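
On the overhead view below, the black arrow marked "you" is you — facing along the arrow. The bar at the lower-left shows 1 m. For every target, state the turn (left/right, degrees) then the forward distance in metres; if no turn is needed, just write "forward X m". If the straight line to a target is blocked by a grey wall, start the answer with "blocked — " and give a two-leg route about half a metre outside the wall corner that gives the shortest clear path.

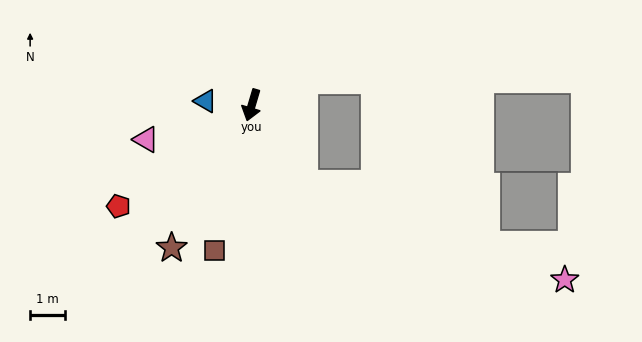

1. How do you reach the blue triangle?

turn right 79°, forward 1.3 m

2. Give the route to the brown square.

turn left 2°, forward 4.3 m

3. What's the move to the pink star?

blocked — turn left 49°, forward 2.7 m, then turn left 37°, forward 8.0 m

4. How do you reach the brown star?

turn right 13°, forward 4.7 m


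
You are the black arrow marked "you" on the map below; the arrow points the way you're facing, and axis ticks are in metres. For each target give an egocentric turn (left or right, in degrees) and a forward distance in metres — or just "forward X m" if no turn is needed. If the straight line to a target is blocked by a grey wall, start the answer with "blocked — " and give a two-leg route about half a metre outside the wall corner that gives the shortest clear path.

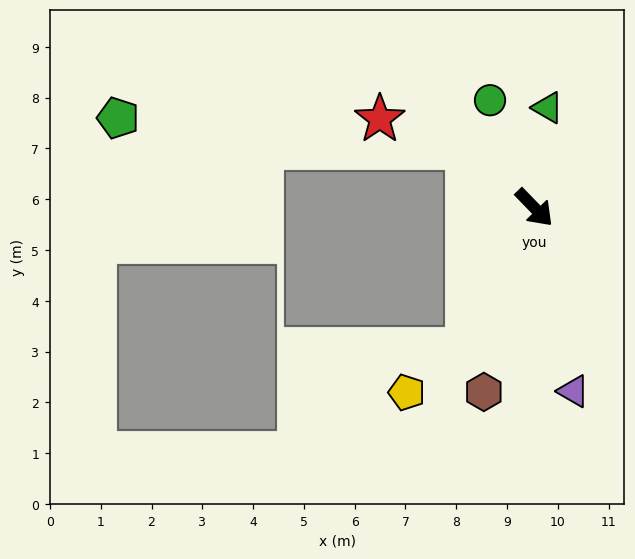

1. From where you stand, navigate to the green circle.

turn left 158°, forward 2.3 m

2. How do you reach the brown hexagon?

turn right 59°, forward 3.8 m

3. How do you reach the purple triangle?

turn right 32°, forward 3.7 m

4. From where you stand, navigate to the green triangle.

turn left 128°, forward 2.0 m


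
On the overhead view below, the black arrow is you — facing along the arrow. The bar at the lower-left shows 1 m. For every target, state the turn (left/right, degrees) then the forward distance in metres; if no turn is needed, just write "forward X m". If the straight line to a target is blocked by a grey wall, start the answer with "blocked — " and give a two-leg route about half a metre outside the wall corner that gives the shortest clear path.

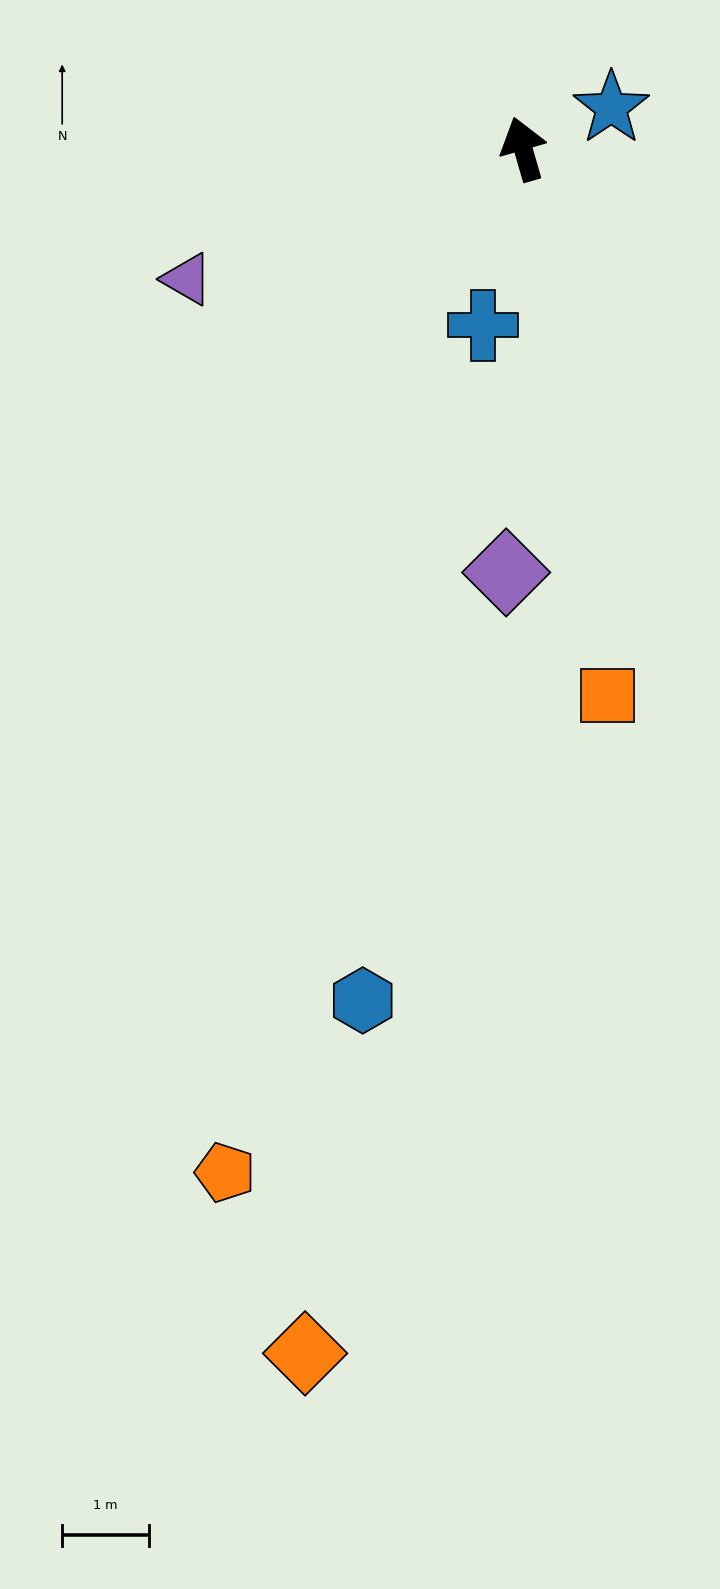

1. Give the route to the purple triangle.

turn left 95°, forward 4.2 m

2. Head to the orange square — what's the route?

turn left 173°, forward 6.4 m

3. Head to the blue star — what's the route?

turn right 81°, forward 1.1 m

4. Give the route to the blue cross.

turn left 151°, forward 2.1 m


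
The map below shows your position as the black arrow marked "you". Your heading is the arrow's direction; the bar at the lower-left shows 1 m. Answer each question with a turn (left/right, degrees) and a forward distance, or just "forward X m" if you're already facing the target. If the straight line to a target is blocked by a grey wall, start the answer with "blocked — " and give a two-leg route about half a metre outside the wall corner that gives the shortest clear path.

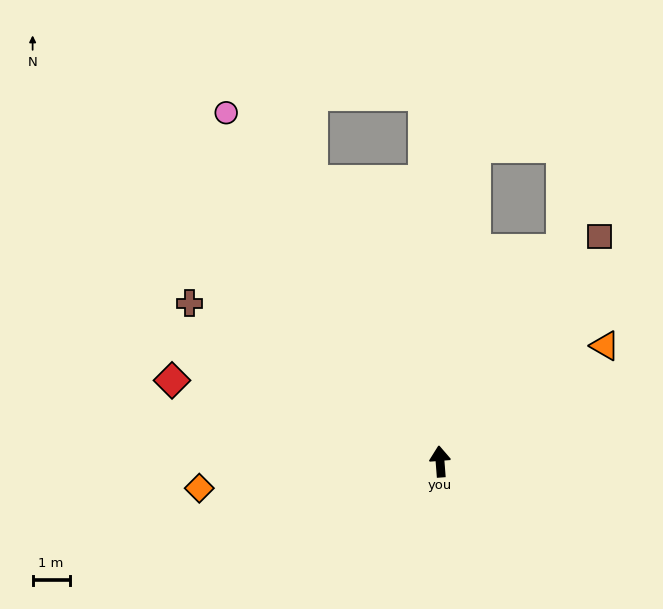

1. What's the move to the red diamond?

turn left 69°, forward 7.6 m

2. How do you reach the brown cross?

turn left 53°, forward 8.0 m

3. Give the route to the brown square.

turn right 40°, forward 7.5 m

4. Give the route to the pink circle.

turn left 27°, forward 11.1 m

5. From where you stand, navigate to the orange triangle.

turn right 59°, forward 5.5 m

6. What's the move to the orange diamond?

turn left 92°, forward 6.6 m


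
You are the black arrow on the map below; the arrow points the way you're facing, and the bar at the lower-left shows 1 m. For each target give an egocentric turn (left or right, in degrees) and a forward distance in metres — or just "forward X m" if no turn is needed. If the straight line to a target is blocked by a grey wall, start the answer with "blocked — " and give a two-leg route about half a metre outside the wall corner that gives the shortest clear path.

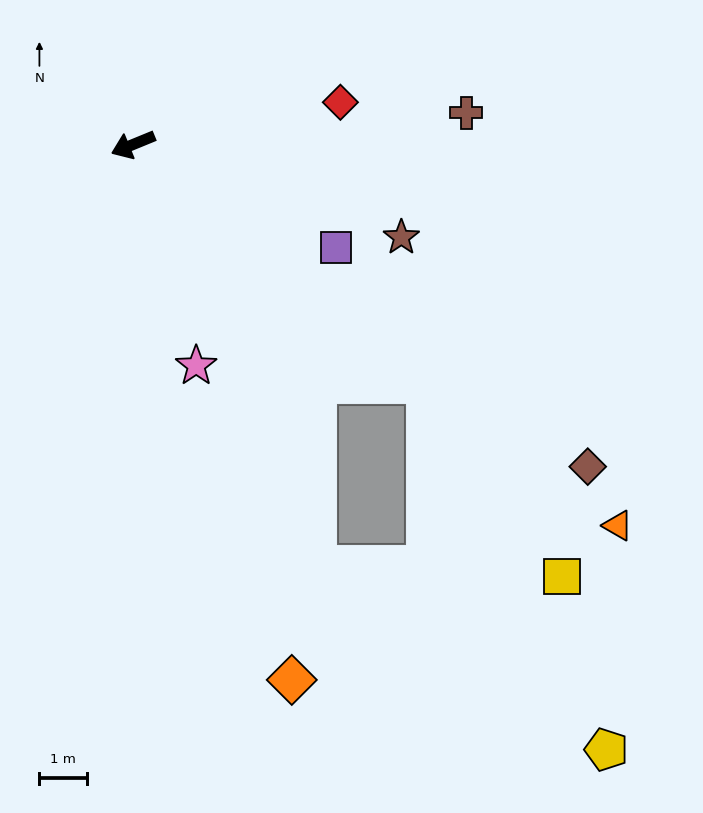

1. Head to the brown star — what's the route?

turn left 139°, forward 5.9 m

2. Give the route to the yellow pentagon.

blocked — turn left 118°, forward 7.9 m, then turn right 24°, forward 8.5 m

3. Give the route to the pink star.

turn left 84°, forward 4.8 m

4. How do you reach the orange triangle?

turn left 120°, forward 12.9 m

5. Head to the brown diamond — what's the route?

turn left 122°, forward 11.6 m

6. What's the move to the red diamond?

turn left 169°, forward 4.4 m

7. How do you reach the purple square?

turn left 131°, forward 4.8 m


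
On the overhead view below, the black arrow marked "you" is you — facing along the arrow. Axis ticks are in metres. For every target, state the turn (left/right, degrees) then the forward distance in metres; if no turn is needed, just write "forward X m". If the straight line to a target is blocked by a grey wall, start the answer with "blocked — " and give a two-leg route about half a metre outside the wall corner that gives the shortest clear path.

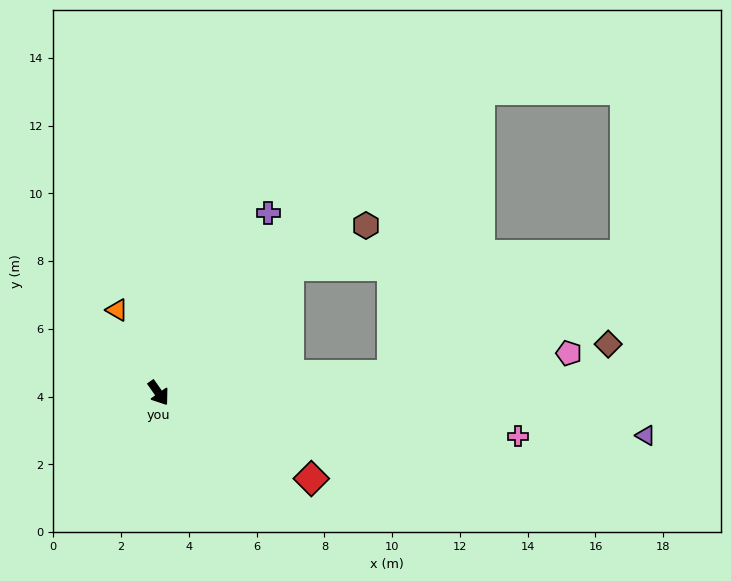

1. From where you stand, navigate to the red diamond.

turn left 26°, forward 5.2 m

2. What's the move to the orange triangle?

turn left 171°, forward 2.7 m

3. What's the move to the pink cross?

turn left 48°, forward 10.7 m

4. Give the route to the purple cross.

turn left 113°, forward 6.2 m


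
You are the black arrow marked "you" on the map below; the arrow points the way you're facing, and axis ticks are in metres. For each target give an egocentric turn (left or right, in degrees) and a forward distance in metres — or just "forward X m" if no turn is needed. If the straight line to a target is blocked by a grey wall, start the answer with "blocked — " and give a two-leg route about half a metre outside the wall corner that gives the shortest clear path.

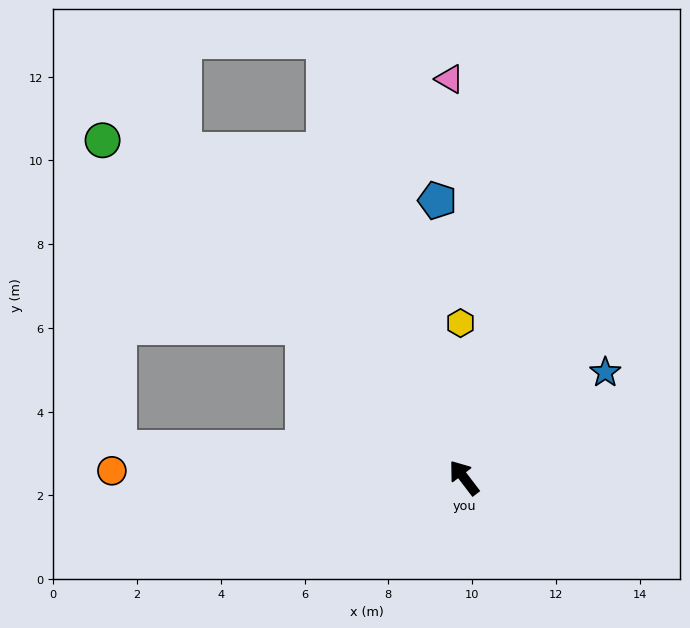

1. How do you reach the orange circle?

turn left 52°, forward 8.4 m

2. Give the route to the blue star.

turn right 91°, forward 4.2 m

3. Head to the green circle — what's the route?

turn left 10°, forward 11.8 m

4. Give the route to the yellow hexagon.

turn right 36°, forward 3.7 m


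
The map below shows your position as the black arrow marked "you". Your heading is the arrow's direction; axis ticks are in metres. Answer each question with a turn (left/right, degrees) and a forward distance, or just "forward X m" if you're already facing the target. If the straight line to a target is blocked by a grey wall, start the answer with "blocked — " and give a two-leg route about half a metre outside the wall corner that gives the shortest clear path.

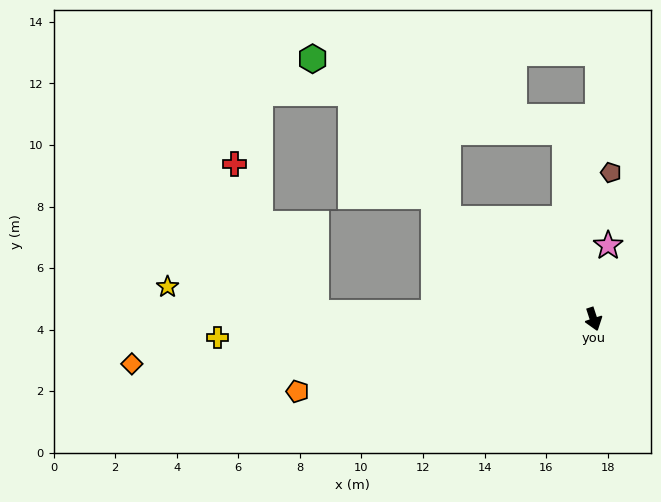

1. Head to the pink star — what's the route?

turn left 151°, forward 2.4 m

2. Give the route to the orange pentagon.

turn right 94°, forward 9.9 m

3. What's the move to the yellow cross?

turn right 105°, forward 12.2 m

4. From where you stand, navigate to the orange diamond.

turn right 103°, forward 15.1 m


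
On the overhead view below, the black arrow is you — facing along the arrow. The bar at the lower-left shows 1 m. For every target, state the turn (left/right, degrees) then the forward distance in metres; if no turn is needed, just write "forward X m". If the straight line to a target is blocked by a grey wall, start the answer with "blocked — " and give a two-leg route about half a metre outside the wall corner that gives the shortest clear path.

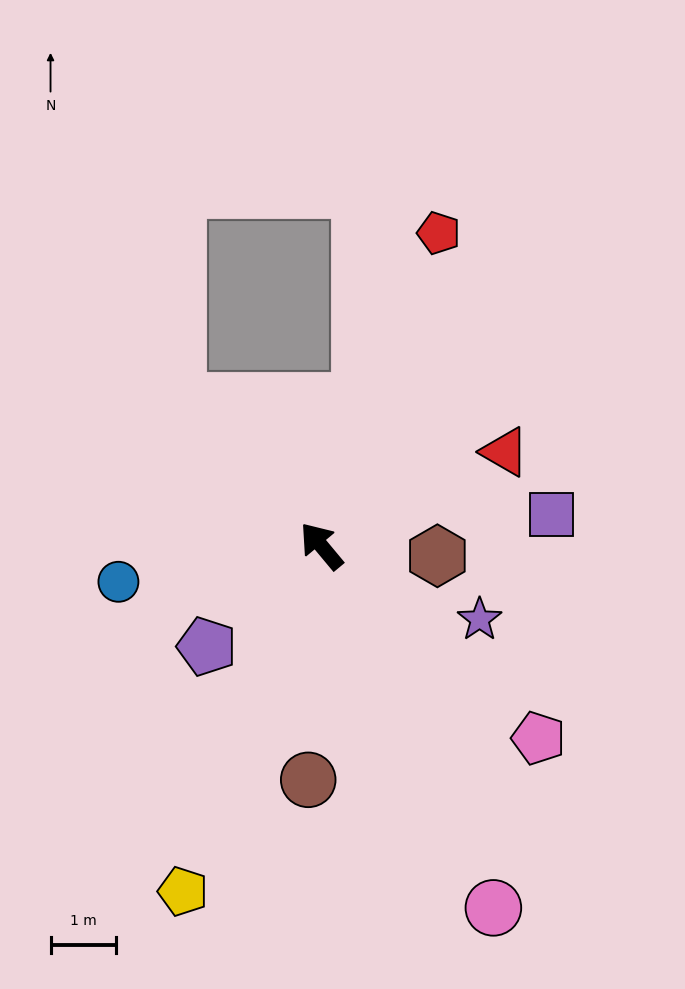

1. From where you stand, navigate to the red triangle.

turn right 103°, forward 3.1 m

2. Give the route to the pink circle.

turn left 166°, forward 6.1 m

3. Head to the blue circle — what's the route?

turn left 60°, forward 3.1 m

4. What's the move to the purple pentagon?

turn left 92°, forward 2.3 m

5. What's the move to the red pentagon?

turn right 60°, forward 5.1 m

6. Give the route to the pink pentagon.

turn right 171°, forward 4.4 m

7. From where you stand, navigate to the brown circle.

turn left 137°, forward 3.6 m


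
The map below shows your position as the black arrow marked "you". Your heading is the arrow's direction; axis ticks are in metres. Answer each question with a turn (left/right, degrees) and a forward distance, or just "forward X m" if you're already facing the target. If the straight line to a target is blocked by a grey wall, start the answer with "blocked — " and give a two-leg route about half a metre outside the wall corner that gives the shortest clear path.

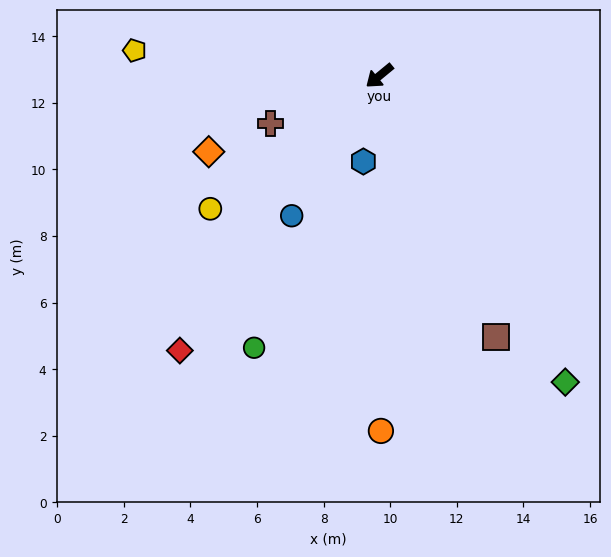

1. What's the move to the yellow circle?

forward 6.5 m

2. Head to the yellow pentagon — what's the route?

turn right 45°, forward 7.4 m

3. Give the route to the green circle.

turn left 26°, forward 9.0 m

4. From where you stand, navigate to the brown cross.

turn right 16°, forward 3.6 m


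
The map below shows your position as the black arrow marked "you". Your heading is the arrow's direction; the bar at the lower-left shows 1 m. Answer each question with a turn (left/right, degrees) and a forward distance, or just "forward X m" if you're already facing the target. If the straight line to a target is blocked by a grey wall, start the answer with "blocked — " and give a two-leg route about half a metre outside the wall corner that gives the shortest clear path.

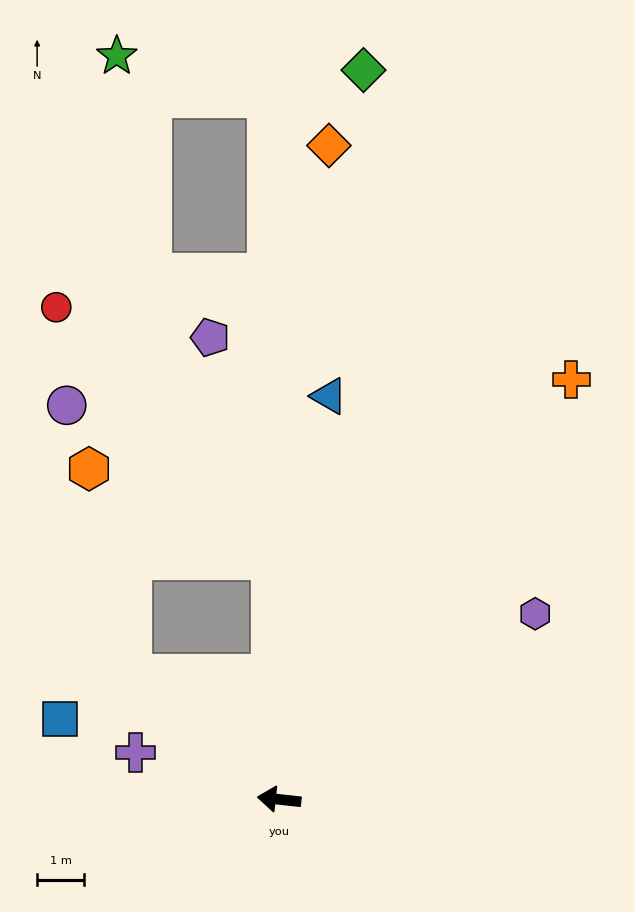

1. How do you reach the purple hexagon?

turn right 138°, forward 6.8 m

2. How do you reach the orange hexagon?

blocked — turn right 34°, forward 4.1 m, then turn right 38°, forward 4.5 m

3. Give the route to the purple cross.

turn right 12°, forward 3.2 m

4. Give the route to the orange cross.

turn right 119°, forward 10.9 m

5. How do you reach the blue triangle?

turn right 91°, forward 8.7 m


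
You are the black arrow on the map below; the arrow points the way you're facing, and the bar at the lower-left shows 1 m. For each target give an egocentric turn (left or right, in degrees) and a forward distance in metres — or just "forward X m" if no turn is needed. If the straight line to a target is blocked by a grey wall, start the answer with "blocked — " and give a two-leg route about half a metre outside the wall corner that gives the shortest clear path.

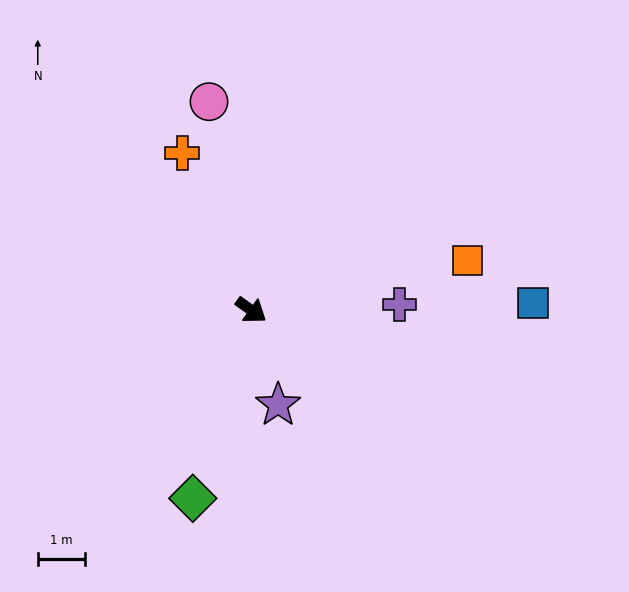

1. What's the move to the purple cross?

turn left 38°, forward 3.1 m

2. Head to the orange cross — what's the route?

turn left 149°, forward 3.6 m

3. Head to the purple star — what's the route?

turn right 39°, forward 2.1 m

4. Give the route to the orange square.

turn left 49°, forward 4.7 m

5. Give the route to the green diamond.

turn right 72°, forward 4.2 m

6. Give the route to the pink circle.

turn left 137°, forward 4.5 m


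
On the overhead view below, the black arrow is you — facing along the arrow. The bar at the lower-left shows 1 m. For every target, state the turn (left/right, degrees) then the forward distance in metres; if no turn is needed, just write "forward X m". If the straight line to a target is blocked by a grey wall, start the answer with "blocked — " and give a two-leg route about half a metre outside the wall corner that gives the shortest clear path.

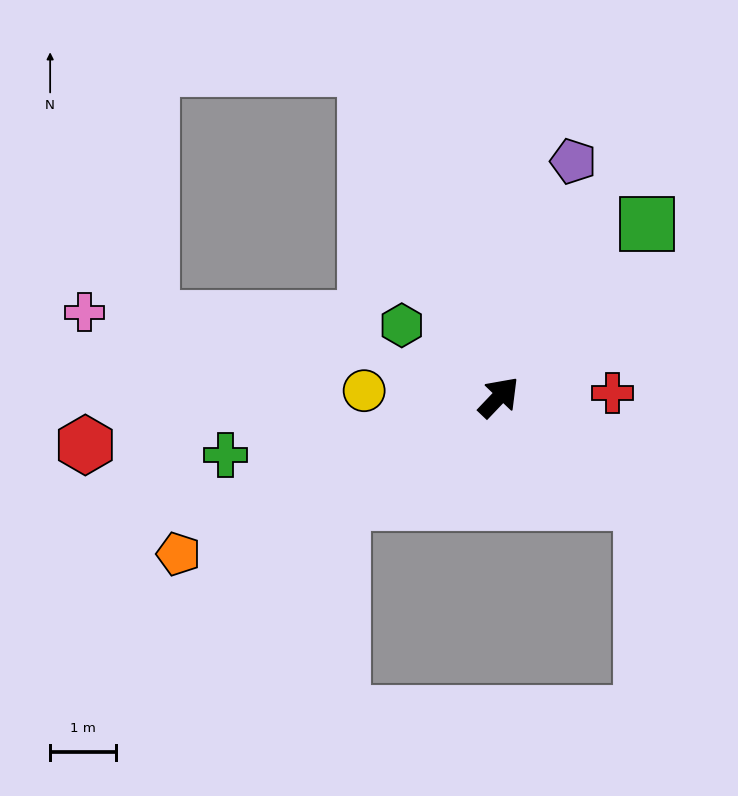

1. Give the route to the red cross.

turn right 45°, forward 1.7 m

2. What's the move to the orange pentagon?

turn left 160°, forward 5.4 m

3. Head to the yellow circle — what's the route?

turn left 131°, forward 2.1 m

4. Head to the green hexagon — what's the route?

turn left 97°, forward 1.8 m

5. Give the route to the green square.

turn left 3°, forward 3.5 m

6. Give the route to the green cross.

turn left 146°, forward 4.3 m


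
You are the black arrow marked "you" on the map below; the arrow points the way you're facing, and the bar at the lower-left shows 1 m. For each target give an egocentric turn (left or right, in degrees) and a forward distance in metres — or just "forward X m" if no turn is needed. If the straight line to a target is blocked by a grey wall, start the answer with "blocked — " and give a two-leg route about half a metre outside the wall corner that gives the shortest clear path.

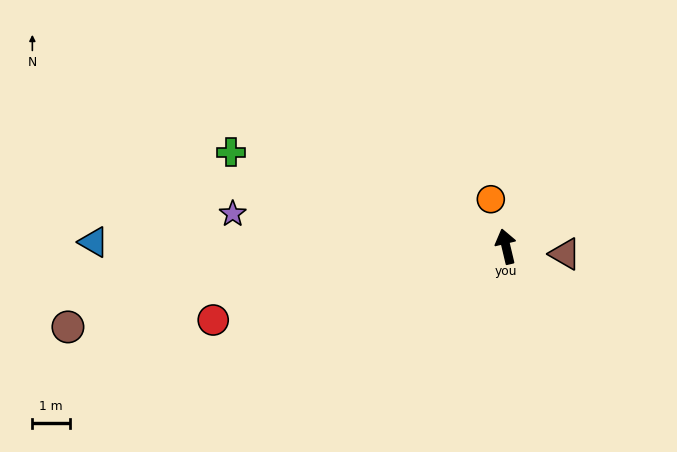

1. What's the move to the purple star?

turn left 70°, forward 7.3 m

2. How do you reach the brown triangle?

turn right 111°, forward 1.6 m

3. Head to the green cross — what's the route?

turn left 58°, forward 7.7 m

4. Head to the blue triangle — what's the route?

turn left 76°, forward 11.0 m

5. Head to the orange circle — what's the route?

turn left 5°, forward 1.3 m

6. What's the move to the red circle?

turn left 91°, forward 8.0 m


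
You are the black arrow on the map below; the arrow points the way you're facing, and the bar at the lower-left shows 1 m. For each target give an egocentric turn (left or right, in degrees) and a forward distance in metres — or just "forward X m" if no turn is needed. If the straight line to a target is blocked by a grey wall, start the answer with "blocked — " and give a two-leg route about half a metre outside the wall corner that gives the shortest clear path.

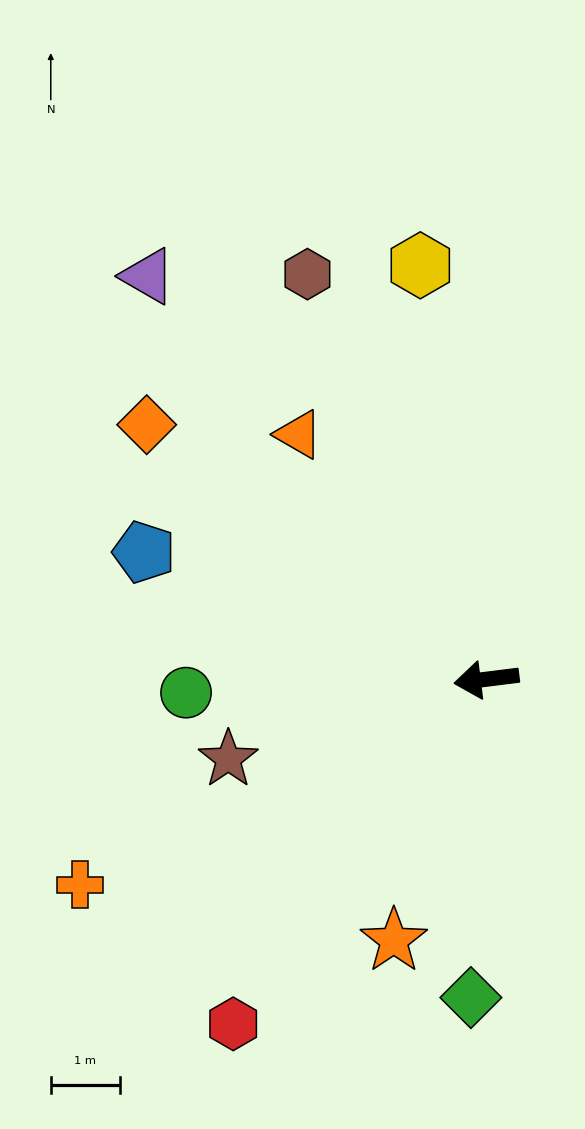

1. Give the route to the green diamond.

turn left 80°, forward 4.6 m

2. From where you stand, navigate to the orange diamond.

turn right 44°, forward 6.1 m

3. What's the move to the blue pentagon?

turn right 28°, forward 5.3 m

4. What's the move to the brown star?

turn left 10°, forward 3.9 m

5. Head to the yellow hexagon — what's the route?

turn right 88°, forward 6.1 m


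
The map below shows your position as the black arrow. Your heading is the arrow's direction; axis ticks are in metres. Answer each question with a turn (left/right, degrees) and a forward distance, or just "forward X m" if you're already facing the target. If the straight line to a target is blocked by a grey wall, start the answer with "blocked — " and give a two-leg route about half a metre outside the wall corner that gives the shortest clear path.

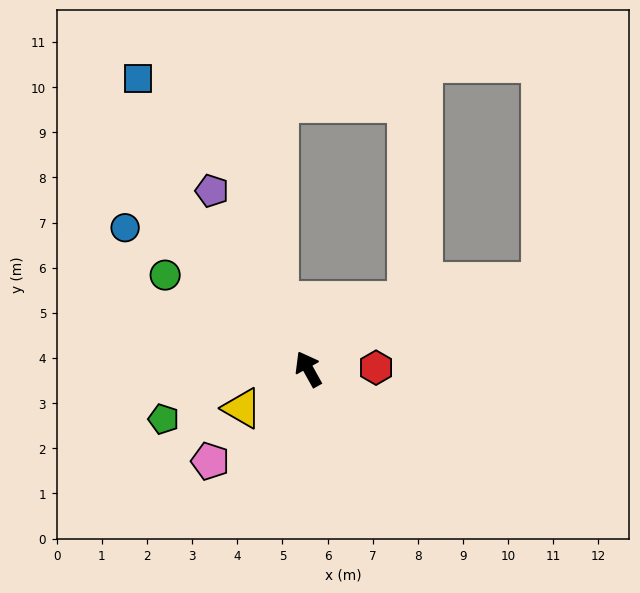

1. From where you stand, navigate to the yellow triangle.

turn left 92°, forward 1.7 m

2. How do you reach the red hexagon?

turn right 118°, forward 1.5 m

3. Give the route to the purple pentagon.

forward 4.5 m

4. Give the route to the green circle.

turn left 28°, forward 3.8 m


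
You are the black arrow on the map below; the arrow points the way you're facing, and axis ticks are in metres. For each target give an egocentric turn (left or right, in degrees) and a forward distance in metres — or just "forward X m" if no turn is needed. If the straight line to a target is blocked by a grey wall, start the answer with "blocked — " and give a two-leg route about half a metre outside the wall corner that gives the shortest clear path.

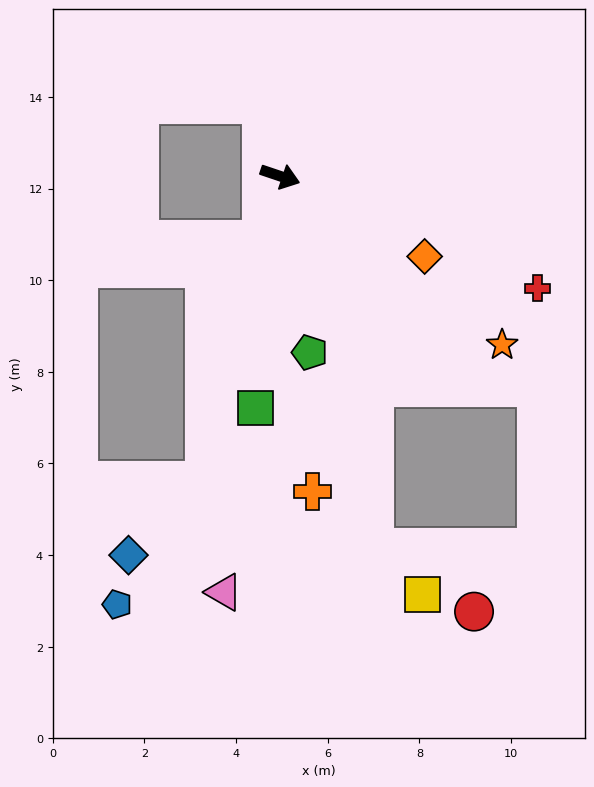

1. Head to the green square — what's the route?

turn right 77°, forward 5.1 m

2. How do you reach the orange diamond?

turn right 10°, forward 3.6 m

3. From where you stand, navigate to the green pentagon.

turn right 62°, forward 3.9 m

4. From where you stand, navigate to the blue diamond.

blocked — turn right 85°, forward 6.8 m, then turn right 32°, forward 2.3 m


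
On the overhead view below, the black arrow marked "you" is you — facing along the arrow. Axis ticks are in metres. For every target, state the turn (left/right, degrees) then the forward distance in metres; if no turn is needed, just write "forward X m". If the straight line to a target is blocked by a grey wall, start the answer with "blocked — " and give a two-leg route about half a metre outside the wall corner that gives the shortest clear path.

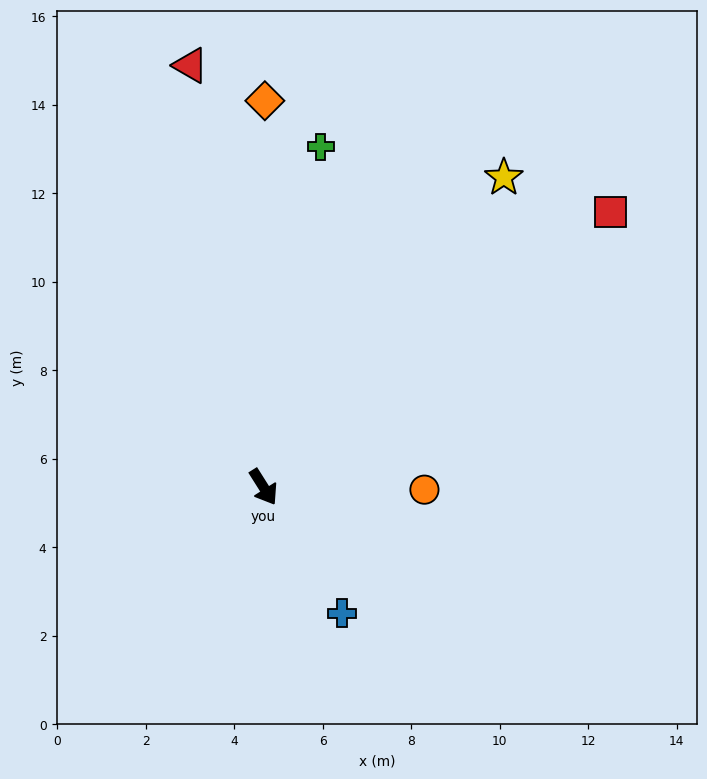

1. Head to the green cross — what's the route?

turn left 138°, forward 7.8 m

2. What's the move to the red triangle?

turn left 158°, forward 9.7 m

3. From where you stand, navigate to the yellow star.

turn left 110°, forward 8.9 m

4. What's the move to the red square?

turn left 96°, forward 10.0 m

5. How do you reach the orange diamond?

turn left 148°, forward 8.7 m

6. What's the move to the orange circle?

turn left 57°, forward 3.6 m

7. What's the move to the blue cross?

forward 3.4 m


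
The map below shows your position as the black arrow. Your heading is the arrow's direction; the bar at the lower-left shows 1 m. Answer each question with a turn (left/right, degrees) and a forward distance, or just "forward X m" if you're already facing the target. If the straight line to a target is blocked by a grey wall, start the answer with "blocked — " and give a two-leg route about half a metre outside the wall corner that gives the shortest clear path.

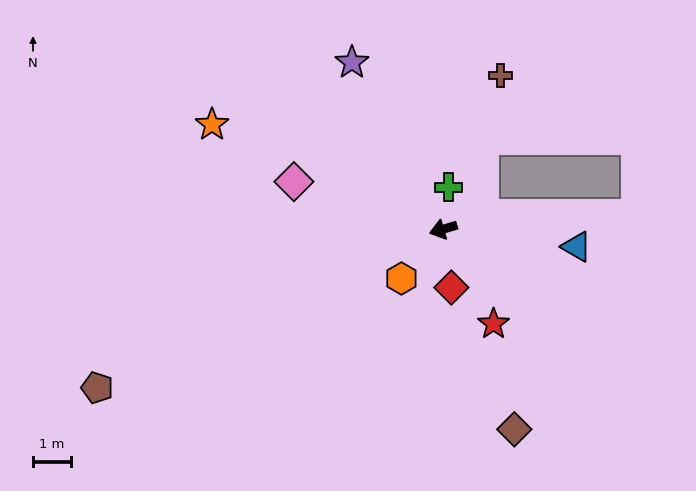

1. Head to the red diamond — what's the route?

turn left 81°, forward 1.6 m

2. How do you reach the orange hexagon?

turn left 33°, forward 1.7 m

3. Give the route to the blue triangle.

turn left 156°, forward 3.6 m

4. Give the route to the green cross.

turn right 114°, forward 1.1 m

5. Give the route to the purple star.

turn right 78°, forward 5.1 m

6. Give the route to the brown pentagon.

turn left 8°, forward 10.1 m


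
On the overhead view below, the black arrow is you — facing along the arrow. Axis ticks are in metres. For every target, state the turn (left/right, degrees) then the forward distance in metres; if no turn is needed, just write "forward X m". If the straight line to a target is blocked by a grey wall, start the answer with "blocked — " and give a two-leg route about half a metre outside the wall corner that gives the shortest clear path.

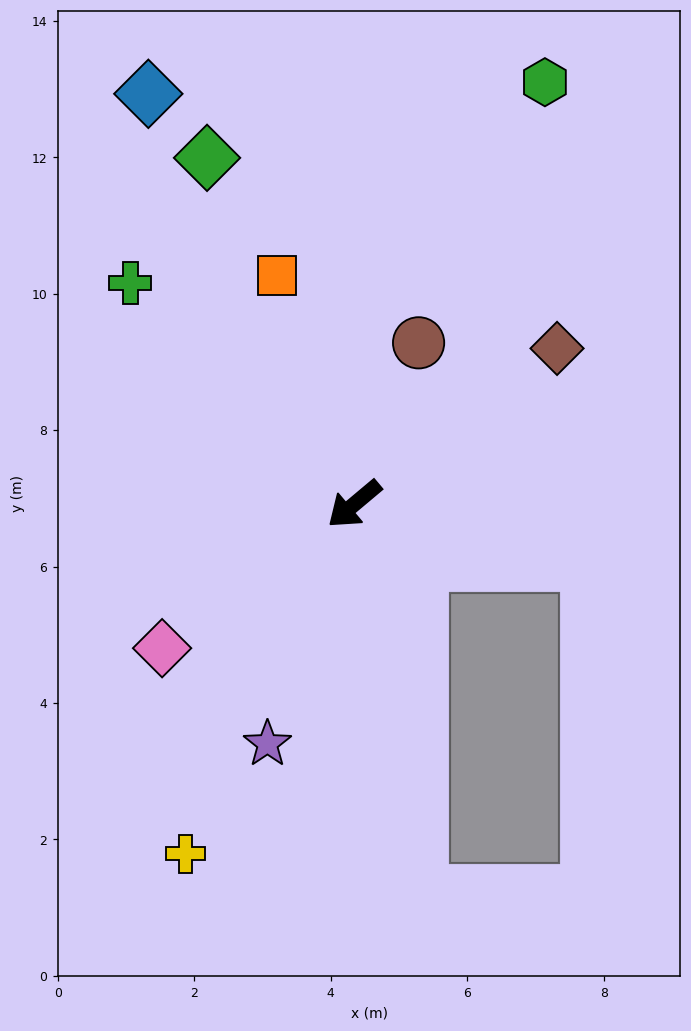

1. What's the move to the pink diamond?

turn right 3°, forward 3.5 m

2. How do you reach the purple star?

turn left 30°, forward 3.7 m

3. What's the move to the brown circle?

turn right 152°, forward 2.5 m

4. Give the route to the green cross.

turn right 85°, forward 4.6 m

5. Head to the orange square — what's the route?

turn right 111°, forward 3.5 m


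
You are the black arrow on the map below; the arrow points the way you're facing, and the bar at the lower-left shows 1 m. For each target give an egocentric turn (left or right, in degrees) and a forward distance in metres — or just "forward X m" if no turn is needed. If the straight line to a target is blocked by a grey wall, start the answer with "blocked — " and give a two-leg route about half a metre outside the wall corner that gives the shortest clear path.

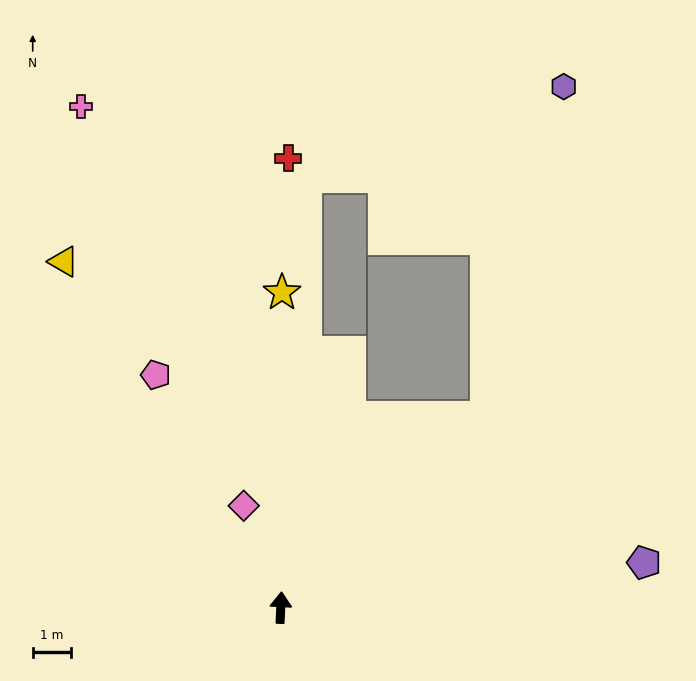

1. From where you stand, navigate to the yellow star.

turn left 2°, forward 8.2 m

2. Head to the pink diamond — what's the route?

turn left 23°, forward 2.8 m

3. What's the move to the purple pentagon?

turn right 80°, forward 9.6 m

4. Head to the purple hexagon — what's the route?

blocked — turn right 45°, forward 7.3 m, then turn left 35°, forward 8.9 m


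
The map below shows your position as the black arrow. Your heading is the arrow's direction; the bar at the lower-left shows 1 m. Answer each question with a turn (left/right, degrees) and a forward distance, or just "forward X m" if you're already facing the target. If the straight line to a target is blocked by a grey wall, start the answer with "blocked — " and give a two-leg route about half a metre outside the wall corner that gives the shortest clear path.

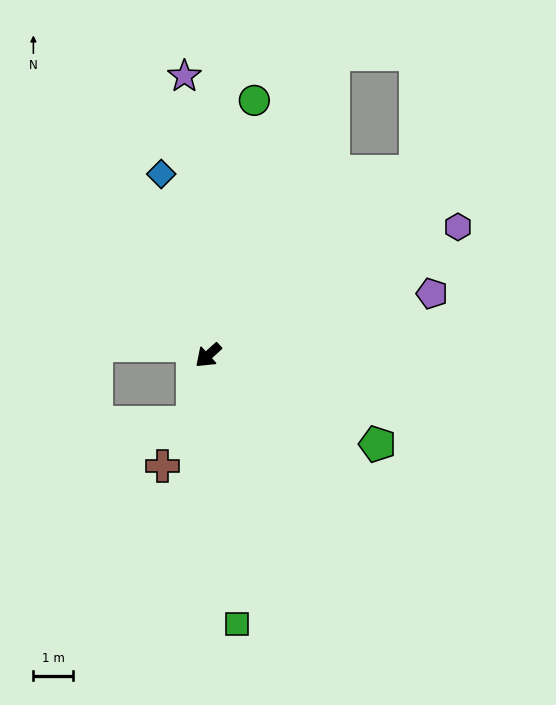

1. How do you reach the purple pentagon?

turn left 153°, forward 5.8 m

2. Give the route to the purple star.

turn right 127°, forward 7.0 m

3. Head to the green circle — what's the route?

turn right 142°, forward 6.5 m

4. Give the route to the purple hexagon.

turn left 165°, forward 7.0 m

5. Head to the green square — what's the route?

turn left 54°, forward 6.8 m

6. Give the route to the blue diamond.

turn right 118°, forward 4.7 m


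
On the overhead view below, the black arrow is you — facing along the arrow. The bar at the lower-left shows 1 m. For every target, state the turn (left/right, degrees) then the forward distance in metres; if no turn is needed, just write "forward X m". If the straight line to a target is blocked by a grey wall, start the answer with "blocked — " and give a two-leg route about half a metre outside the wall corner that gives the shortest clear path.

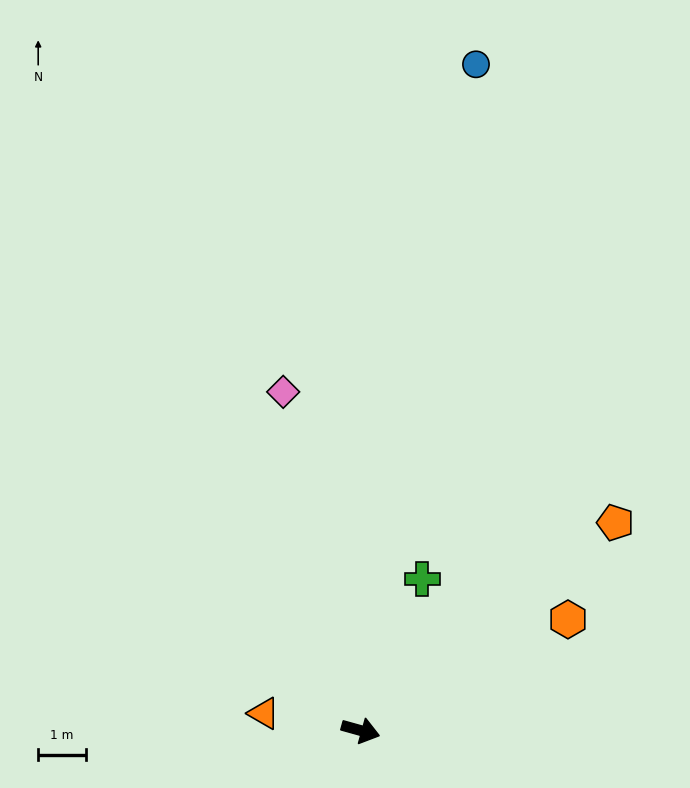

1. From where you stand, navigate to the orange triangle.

turn right 174°, forward 2.1 m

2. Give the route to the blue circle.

turn left 96°, forward 14.2 m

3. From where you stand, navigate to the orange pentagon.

turn left 55°, forward 6.9 m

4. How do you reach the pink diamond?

turn left 118°, forward 7.3 m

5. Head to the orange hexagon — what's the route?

turn left 44°, forward 5.0 m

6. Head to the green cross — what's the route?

turn left 83°, forward 3.4 m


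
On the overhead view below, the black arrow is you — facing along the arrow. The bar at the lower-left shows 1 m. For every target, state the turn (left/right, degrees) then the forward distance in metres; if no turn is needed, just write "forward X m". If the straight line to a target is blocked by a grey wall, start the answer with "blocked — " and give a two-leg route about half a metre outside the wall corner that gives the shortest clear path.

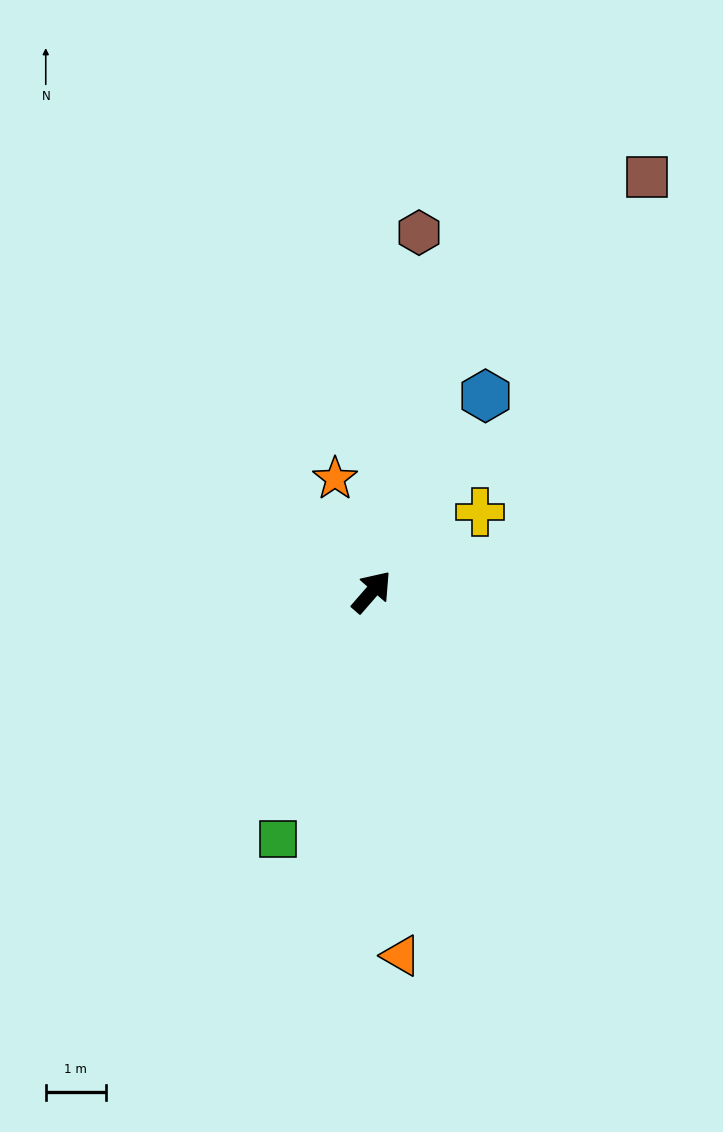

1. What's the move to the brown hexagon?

turn left 34°, forward 6.0 m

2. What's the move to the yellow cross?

turn right 13°, forward 2.2 m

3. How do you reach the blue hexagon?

turn left 11°, forward 3.8 m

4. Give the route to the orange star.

turn left 59°, forward 2.0 m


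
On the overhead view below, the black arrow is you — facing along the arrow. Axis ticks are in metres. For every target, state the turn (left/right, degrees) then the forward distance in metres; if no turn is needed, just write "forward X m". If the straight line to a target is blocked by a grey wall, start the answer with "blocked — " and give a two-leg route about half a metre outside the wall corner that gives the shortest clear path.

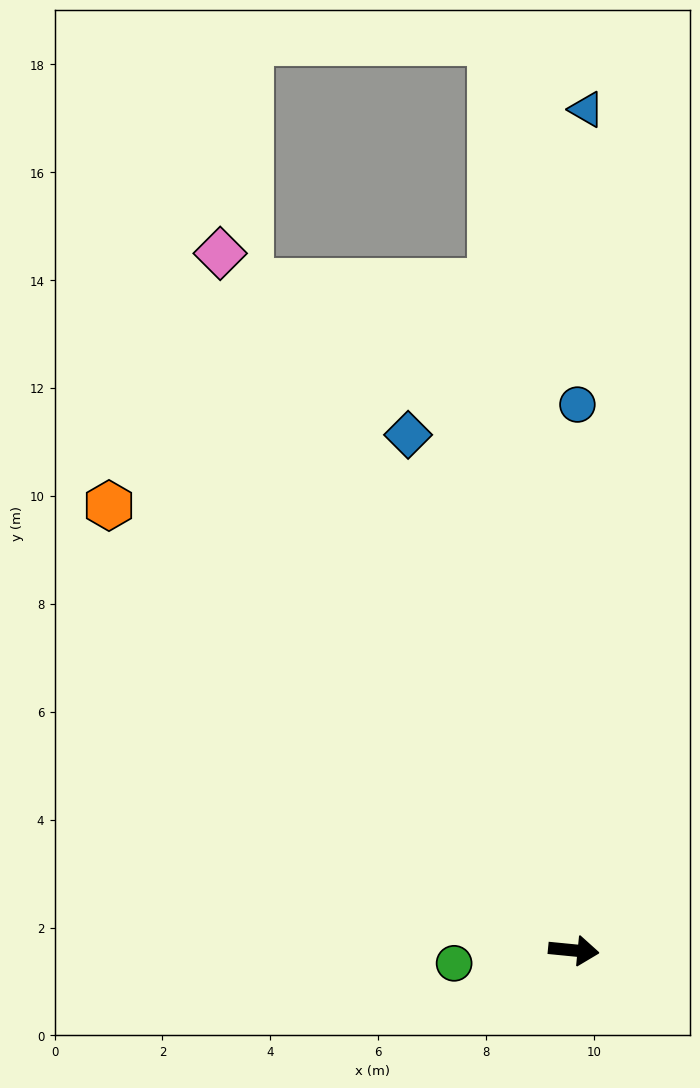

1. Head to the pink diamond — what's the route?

turn left 122°, forward 14.5 m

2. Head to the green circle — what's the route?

turn right 168°, forward 2.2 m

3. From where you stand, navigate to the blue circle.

turn left 95°, forward 10.1 m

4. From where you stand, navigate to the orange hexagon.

turn left 142°, forward 11.9 m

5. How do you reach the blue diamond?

turn left 113°, forward 10.0 m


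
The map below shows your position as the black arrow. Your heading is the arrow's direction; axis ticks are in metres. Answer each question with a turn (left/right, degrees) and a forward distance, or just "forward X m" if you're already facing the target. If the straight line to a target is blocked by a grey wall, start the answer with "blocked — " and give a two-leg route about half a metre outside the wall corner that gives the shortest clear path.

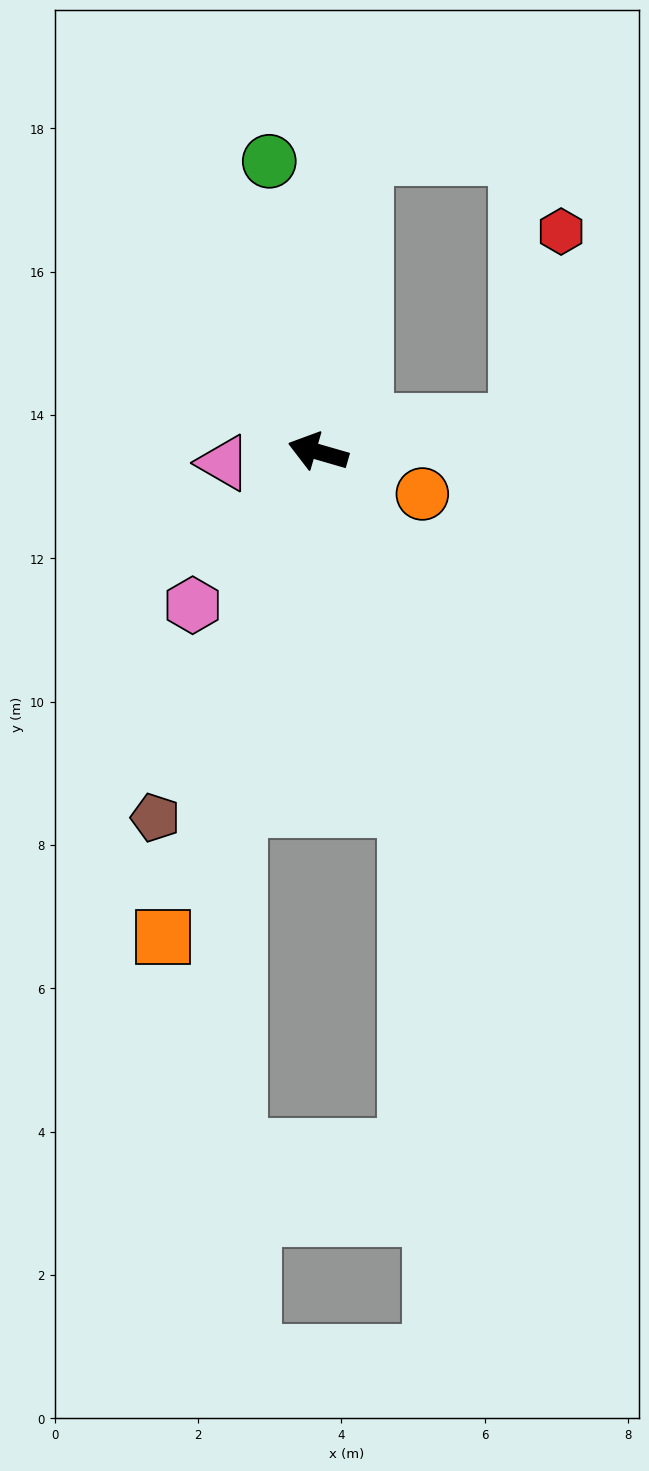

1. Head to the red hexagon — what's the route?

blocked — turn right 156°, forward 2.8 m, then turn left 70°, forward 2.7 m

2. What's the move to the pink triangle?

turn left 23°, forward 1.3 m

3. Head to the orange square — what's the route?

turn left 88°, forward 7.1 m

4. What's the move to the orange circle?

turn left 174°, forward 1.6 m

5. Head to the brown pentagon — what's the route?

turn left 82°, forward 5.6 m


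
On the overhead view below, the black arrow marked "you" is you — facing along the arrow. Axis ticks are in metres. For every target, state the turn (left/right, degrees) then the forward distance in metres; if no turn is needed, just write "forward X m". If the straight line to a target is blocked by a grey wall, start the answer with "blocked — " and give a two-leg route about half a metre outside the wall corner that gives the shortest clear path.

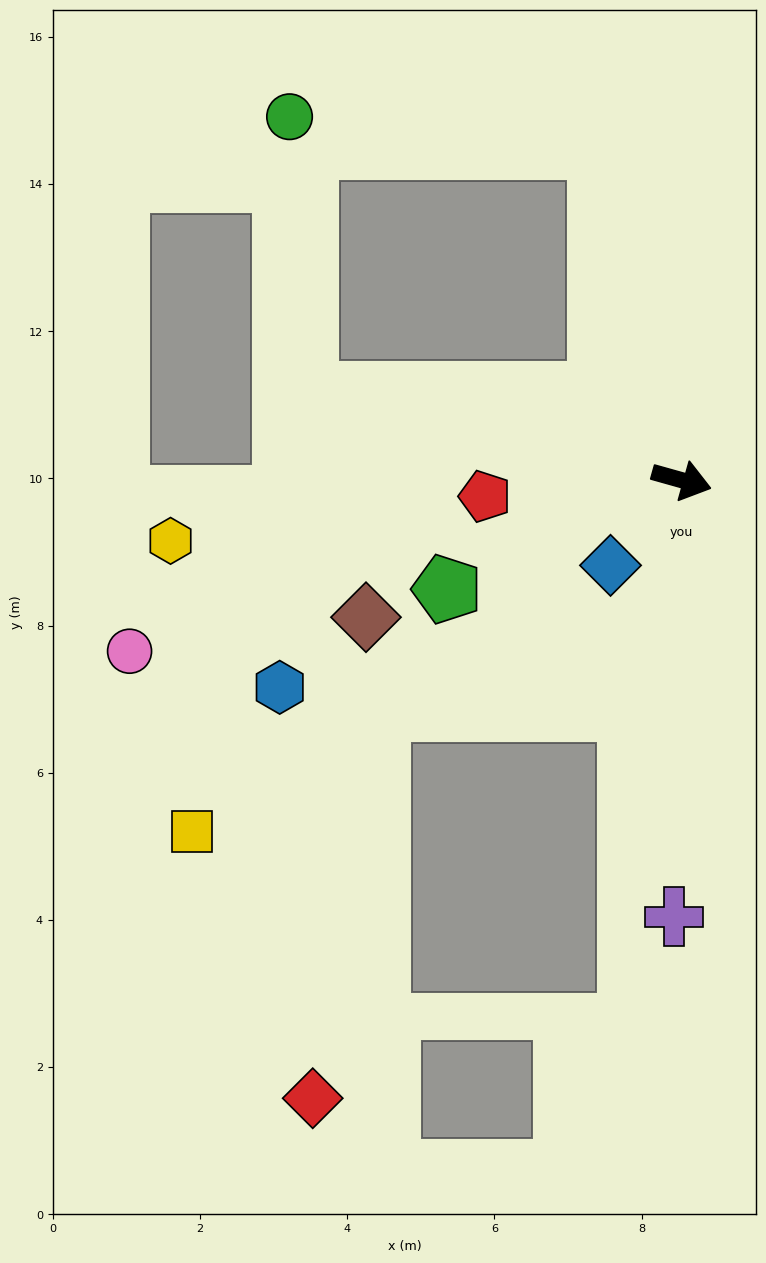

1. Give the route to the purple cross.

turn right 75°, forward 5.9 m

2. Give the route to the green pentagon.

turn right 139°, forward 3.5 m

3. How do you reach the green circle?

blocked — turn left 120°, forward 4.6 m, then turn left 70°, forward 4.2 m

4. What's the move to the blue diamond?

turn right 114°, forward 1.5 m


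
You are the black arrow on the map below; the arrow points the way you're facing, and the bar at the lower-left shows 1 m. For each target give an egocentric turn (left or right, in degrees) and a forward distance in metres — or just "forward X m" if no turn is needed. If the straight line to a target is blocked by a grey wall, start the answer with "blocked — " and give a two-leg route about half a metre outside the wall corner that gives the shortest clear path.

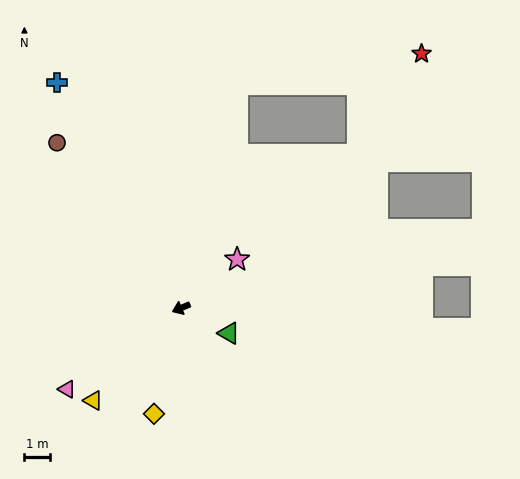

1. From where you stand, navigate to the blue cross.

turn right 84°, forward 10.2 m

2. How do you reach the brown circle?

turn right 76°, forward 8.2 m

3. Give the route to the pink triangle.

turn left 13°, forward 5.6 m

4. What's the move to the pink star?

turn right 162°, forward 2.9 m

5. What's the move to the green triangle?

turn left 129°, forward 2.1 m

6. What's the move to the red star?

blocked — turn right 127°, forward 9.2 m, then turn right 66°, forward 7.4 m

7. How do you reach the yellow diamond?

turn left 53°, forward 4.3 m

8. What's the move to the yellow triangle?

turn left 24°, forward 5.1 m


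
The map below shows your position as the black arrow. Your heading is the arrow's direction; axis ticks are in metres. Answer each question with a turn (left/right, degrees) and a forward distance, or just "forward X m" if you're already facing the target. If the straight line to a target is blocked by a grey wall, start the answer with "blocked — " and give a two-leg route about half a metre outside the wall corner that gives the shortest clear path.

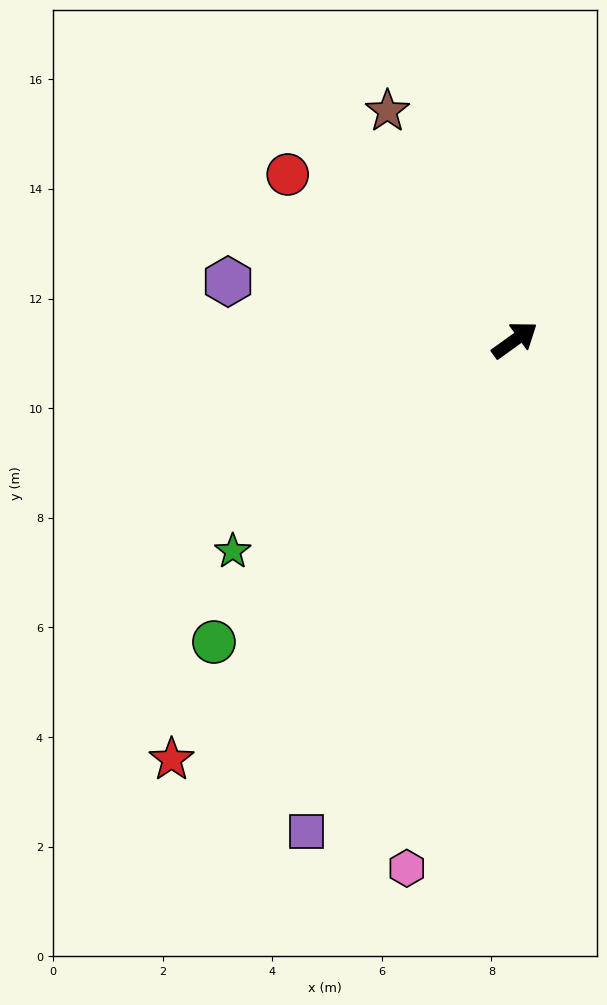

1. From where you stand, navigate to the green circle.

turn right 171°, forward 7.8 m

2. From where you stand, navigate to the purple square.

turn right 149°, forward 9.7 m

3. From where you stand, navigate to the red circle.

turn left 108°, forward 5.1 m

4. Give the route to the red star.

turn right 165°, forward 9.9 m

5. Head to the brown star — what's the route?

turn left 83°, forward 4.8 m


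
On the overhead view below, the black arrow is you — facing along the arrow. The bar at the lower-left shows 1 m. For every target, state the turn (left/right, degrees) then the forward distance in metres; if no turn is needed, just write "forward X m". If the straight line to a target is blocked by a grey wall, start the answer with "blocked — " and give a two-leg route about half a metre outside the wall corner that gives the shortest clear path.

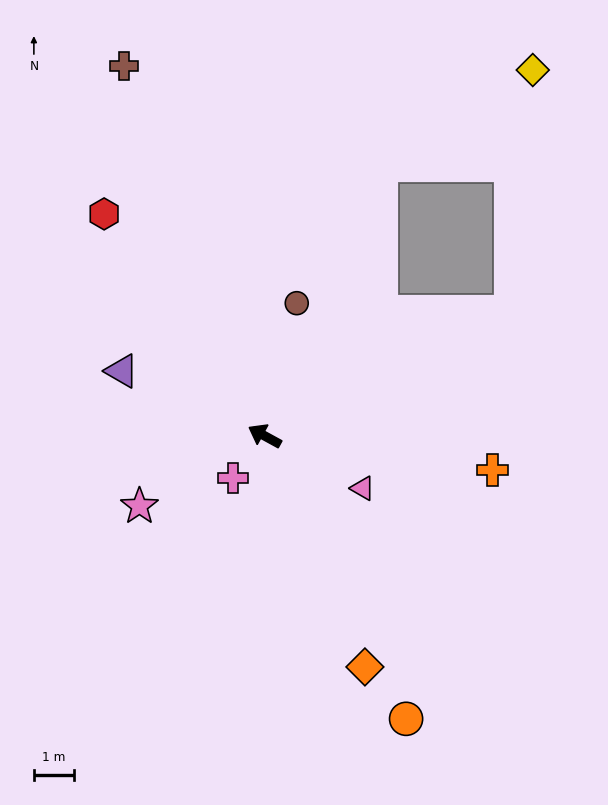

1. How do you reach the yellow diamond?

blocked — turn right 85°, forward 7.3 m, then turn right 34°, forward 4.4 m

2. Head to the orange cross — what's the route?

turn right 160°, forward 5.7 m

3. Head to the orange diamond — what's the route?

turn left 142°, forward 6.2 m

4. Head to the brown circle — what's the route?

turn right 75°, forward 3.4 m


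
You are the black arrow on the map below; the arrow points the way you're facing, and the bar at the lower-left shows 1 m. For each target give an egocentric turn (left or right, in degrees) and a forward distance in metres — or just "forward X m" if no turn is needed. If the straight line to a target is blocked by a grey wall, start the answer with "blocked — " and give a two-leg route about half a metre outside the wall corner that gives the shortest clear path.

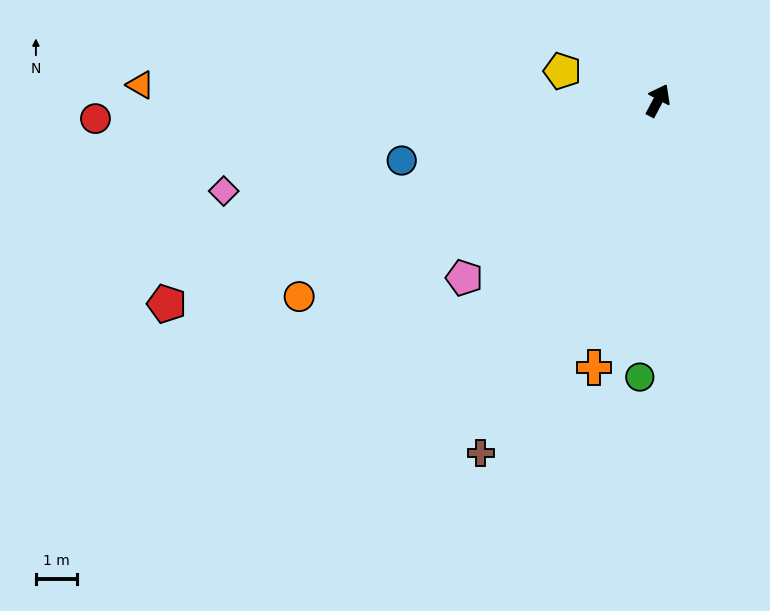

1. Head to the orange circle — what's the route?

turn left 147°, forward 9.9 m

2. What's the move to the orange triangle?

turn left 116°, forward 12.5 m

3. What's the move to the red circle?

turn left 120°, forward 13.6 m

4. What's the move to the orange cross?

turn right 166°, forward 6.6 m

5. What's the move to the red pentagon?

turn left 140°, forward 12.9 m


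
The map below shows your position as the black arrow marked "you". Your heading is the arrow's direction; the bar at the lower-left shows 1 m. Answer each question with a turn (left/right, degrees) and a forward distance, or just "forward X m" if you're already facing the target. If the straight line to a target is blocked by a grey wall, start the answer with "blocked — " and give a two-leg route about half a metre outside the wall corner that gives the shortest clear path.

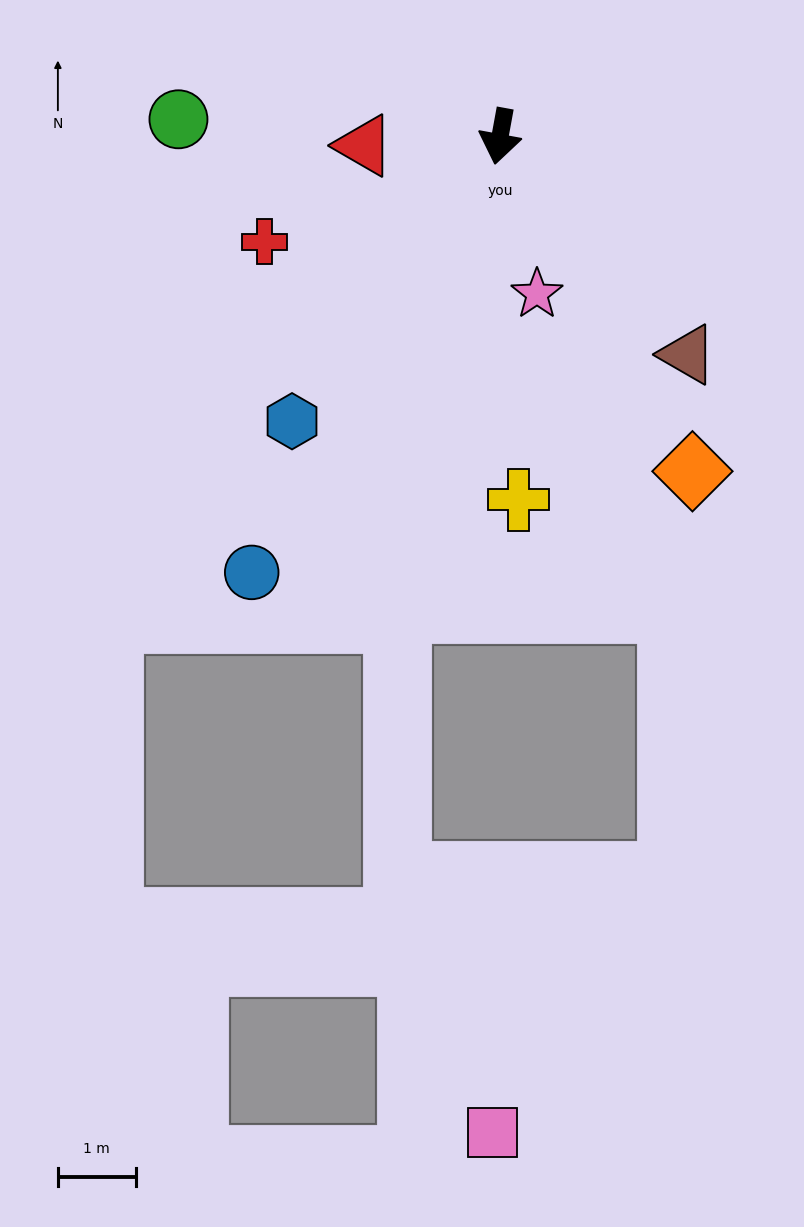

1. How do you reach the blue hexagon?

turn right 26°, forward 4.5 m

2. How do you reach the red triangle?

turn right 76°, forward 1.7 m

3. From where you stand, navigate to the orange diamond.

turn left 40°, forward 5.0 m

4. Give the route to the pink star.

turn left 24°, forward 2.1 m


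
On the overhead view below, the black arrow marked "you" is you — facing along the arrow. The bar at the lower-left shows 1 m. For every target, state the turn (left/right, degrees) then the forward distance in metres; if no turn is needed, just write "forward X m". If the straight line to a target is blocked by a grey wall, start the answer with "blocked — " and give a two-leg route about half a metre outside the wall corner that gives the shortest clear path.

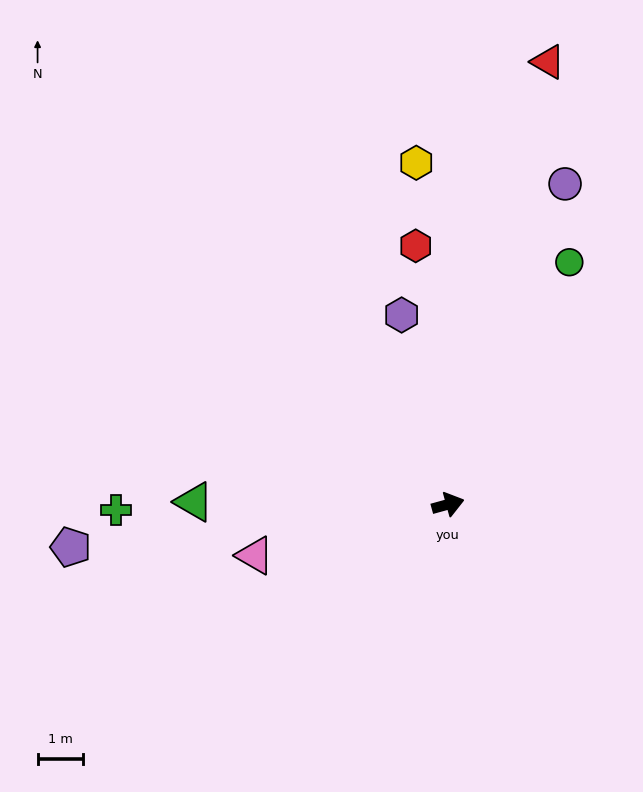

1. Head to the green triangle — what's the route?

turn left 164°, forward 5.6 m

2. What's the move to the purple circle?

turn left 55°, forward 7.5 m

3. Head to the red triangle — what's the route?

turn left 62°, forward 10.0 m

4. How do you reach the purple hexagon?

turn left 88°, forward 4.3 m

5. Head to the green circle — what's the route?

turn left 48°, forward 6.0 m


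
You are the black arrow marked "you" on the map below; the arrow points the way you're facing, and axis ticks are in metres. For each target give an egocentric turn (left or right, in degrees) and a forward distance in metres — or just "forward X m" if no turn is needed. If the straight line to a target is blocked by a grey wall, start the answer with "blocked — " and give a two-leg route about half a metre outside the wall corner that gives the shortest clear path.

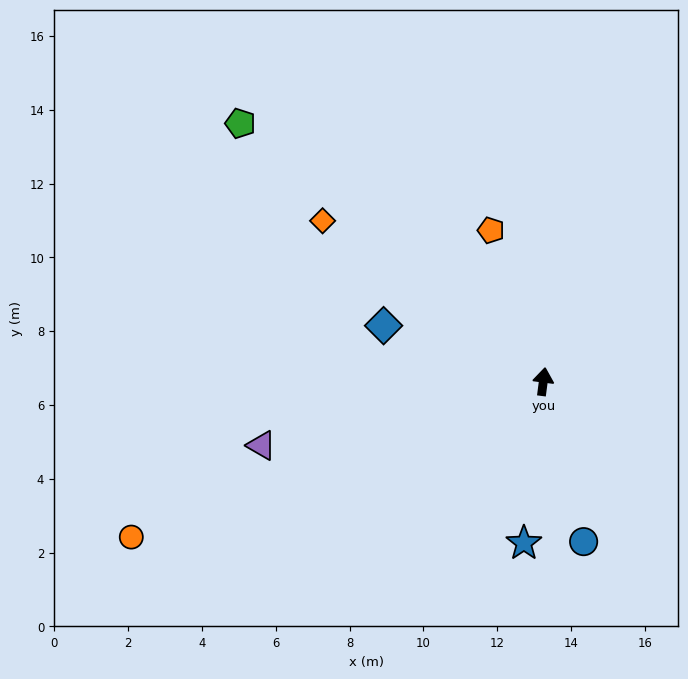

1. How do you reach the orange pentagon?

turn left 26°, forward 4.3 m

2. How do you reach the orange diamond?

turn left 61°, forward 7.4 m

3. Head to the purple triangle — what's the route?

turn left 110°, forward 7.8 m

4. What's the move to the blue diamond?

turn left 78°, forward 4.6 m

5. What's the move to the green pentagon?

turn left 57°, forward 10.8 m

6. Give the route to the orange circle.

turn left 118°, forward 11.9 m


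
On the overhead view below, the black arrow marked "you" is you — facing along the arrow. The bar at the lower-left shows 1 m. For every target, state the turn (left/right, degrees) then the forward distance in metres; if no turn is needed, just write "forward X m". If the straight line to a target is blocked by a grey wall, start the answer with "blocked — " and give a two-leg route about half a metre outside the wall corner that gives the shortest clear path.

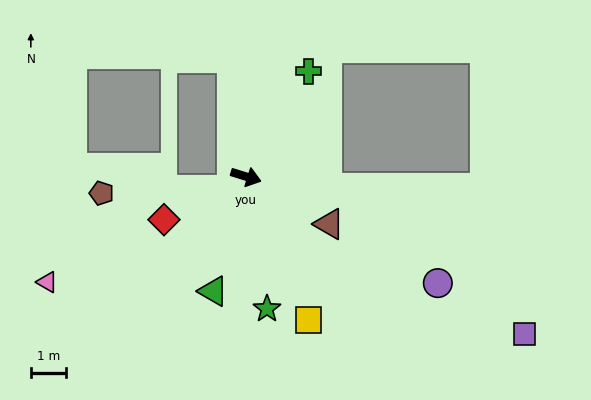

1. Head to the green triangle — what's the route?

turn right 89°, forward 3.4 m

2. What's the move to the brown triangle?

turn right 12°, forward 2.7 m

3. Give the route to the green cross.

turn left 77°, forward 3.5 m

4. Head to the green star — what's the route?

turn right 64°, forward 3.8 m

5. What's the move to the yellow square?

turn right 49°, forward 4.4 m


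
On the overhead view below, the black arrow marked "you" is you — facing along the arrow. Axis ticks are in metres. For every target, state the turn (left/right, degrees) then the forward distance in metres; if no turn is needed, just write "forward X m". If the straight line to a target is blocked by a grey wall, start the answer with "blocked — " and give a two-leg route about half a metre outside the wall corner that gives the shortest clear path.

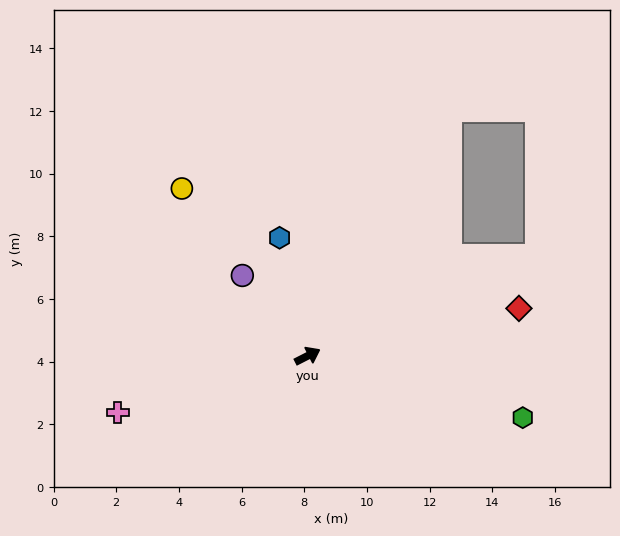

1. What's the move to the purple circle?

turn left 102°, forward 3.3 m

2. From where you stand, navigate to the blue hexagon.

turn left 76°, forward 3.9 m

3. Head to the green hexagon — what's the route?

turn right 43°, forward 7.1 m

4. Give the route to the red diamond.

turn right 14°, forward 6.9 m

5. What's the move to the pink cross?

turn left 170°, forward 6.3 m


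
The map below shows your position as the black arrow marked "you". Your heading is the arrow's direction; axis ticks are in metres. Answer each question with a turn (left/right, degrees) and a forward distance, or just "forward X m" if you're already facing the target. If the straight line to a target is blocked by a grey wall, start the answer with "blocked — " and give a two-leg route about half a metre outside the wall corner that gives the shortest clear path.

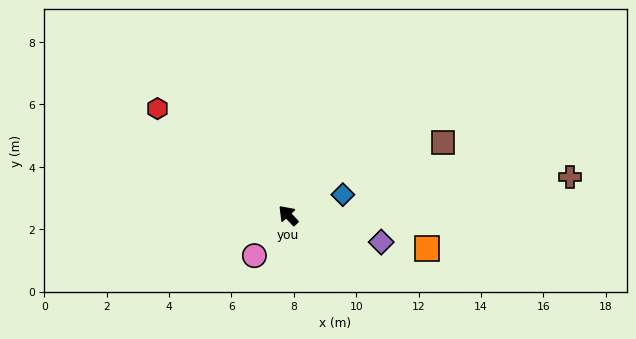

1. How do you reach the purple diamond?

turn right 149°, forward 3.1 m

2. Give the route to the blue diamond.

turn right 112°, forward 1.9 m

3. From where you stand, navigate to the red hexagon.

turn left 8°, forward 5.4 m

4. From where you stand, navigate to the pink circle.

turn left 97°, forward 1.7 m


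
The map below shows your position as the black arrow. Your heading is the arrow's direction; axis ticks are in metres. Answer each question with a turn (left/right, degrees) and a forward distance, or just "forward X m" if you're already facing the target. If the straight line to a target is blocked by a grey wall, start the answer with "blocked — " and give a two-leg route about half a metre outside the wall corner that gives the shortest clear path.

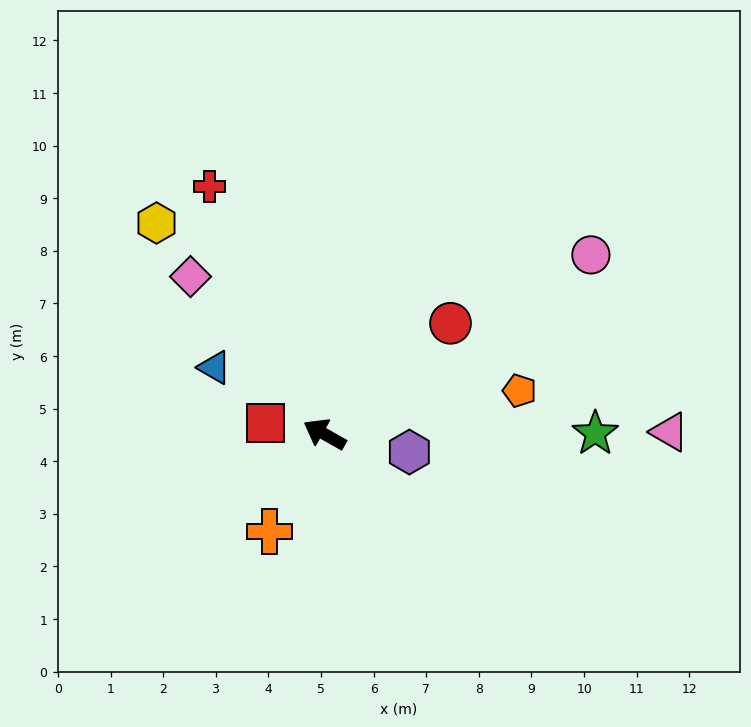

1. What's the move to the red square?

turn left 19°, forward 1.1 m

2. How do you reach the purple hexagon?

turn right 163°, forward 1.6 m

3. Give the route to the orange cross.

turn left 90°, forward 2.1 m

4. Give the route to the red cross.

turn right 36°, forward 5.2 m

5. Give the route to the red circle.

turn right 109°, forward 3.2 m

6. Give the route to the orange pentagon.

turn right 138°, forward 3.8 m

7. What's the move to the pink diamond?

turn right 20°, forward 3.9 m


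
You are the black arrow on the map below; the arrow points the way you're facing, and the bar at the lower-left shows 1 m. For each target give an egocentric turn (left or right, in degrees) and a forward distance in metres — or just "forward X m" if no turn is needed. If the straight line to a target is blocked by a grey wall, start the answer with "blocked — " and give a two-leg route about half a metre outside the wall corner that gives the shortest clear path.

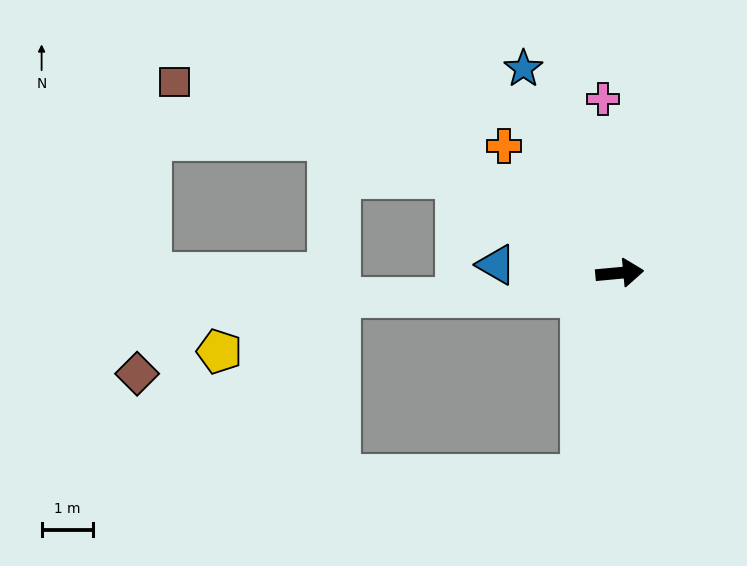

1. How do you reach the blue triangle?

turn left 171°, forward 2.4 m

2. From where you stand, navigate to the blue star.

turn left 110°, forward 4.4 m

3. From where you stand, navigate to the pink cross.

turn left 90°, forward 3.4 m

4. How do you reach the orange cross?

turn left 127°, forward 3.4 m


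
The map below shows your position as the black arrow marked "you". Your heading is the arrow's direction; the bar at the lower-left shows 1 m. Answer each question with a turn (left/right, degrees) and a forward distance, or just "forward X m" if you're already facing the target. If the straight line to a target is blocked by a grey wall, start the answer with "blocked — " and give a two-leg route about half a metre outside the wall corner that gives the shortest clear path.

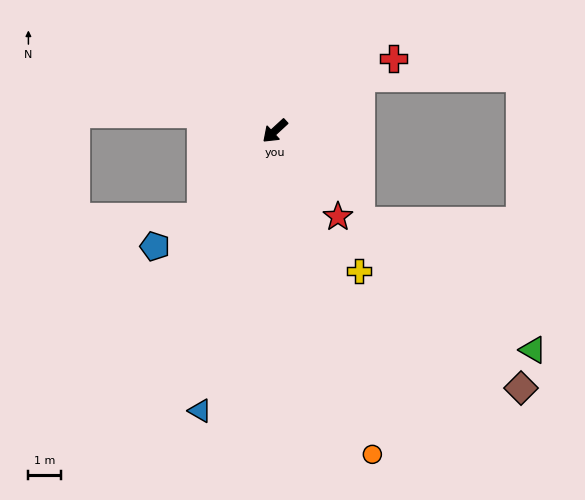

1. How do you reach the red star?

turn left 84°, forward 3.3 m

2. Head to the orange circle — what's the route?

turn left 64°, forward 10.4 m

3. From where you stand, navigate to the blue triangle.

turn left 32°, forward 8.9 m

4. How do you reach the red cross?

turn left 169°, forward 4.3 m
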